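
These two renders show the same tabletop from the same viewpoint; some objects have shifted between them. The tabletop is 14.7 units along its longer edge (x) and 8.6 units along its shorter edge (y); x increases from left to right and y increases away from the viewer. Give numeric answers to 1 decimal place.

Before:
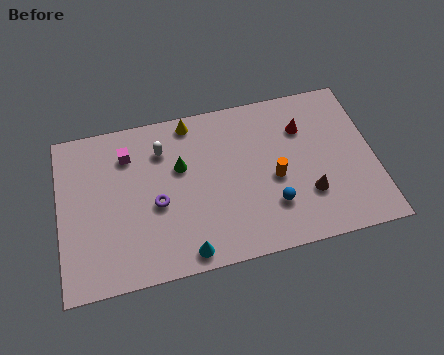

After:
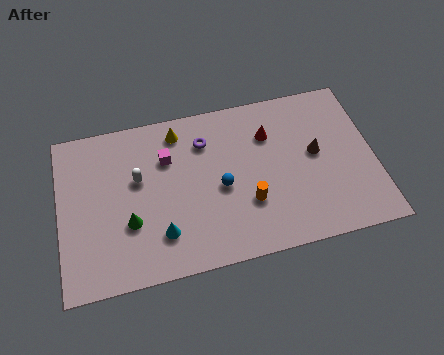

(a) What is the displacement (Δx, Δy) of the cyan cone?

(-1.1, 1.2)

From the two frames, the cyan cone sits at roughly (5.7, 0.9) before and (4.6, 2.1) after.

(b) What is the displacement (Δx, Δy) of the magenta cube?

(1.8, -0.6)

From the two frames, the magenta cube sits at roughly (3.3, 6.6) before and (5.1, 6.0) after.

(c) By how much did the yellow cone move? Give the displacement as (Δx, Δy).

(-0.6, -0.4)

From the two frames, the yellow cone sits at roughly (6.3, 7.7) before and (5.7, 7.3) after.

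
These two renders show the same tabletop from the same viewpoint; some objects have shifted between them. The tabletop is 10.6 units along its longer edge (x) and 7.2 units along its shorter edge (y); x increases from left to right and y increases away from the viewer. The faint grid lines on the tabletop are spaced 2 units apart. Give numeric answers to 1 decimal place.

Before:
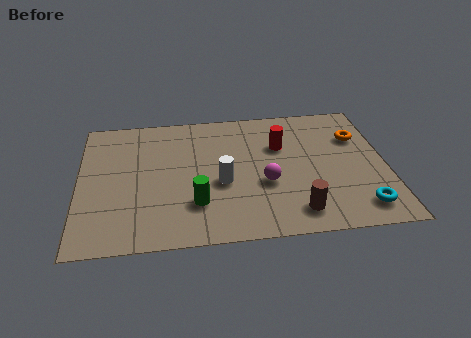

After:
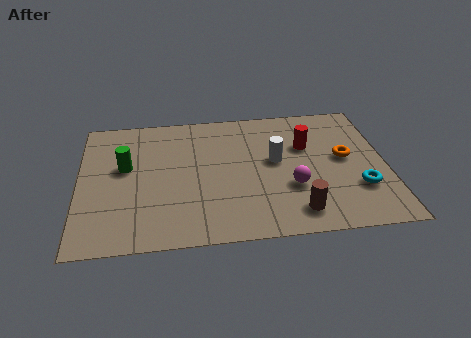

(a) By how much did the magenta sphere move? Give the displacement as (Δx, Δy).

(0.9, -0.3)

The magenta sphere started near (6.4, 2.8) and ended near (7.3, 2.5).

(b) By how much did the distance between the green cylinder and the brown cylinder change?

+3.0

Before: roughly 3.5 units apart; after: 6.5. That's 3.0 units further apart.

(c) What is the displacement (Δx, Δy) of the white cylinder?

(1.9, 1.0)

The white cylinder started near (4.9, 3.0) and ended near (6.8, 4.0).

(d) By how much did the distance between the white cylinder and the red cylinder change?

-1.5

Before: roughly 2.8 units apart; after: 1.3. That's 1.5 units closer together.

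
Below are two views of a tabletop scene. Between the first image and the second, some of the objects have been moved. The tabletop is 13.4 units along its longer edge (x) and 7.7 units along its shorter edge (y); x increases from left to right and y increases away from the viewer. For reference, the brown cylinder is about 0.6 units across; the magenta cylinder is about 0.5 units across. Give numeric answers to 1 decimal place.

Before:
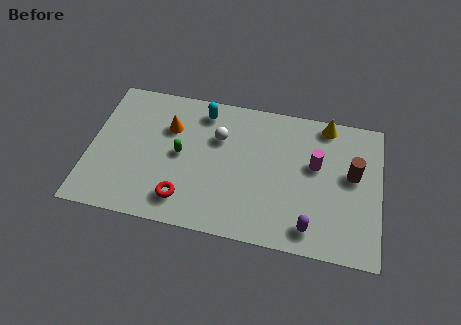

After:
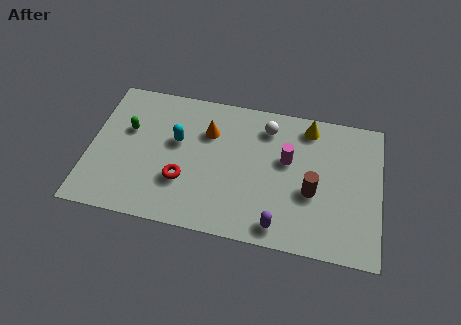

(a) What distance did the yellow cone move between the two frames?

0.9

The yellow cone was near (10.8, 6.9) before and (10.0, 6.6) after, so it travelled √(0.8² + 0.3²) ≈ 0.9 units.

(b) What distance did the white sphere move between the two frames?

2.4

The white sphere moved from about (5.9, 5.2) to (8.1, 6.2), a distance of √(2.2² + 1.0²) ≈ 2.4.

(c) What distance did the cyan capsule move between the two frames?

2.2

The cyan capsule was near (5.1, 6.5) before and (4.0, 4.6) after, so it travelled √(1.1² + 1.9²) ≈ 2.2 units.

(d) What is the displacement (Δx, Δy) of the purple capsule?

(-1.4, -0.2)

The purple capsule was at about (10.3, 1.2) and moved to about (8.9, 1.0).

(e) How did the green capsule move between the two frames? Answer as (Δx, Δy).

(-2.5, 0.9)

From the two frames, the green capsule sits at roughly (4.2, 3.9) before and (1.7, 4.8) after.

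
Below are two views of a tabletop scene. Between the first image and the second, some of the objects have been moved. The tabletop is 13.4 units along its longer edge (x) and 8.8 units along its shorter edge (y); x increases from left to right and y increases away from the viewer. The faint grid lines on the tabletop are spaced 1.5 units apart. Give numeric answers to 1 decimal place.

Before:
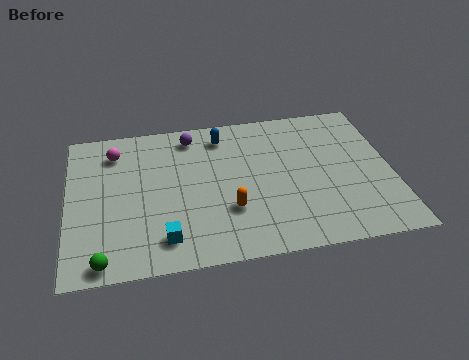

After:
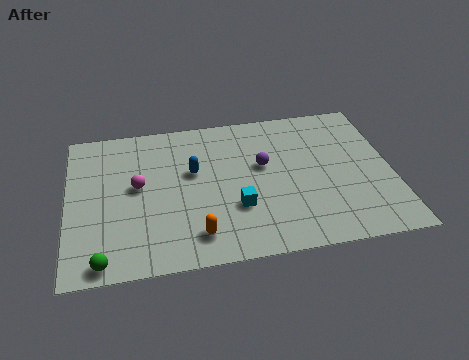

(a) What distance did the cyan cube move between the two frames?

3.3

From (3.9, 1.6) to (6.9, 2.9), the cyan cube covered √(3.0² + 1.3²) ≈ 3.3 units.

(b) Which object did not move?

the green sphere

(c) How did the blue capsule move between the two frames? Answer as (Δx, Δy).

(-1.3, -2.0)

The blue capsule started near (6.5, 7.3) and ended near (5.2, 5.3).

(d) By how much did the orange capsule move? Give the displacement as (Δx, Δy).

(-1.4, -1.2)

From the two frames, the orange capsule sits at roughly (6.6, 2.8) before and (5.2, 1.6) after.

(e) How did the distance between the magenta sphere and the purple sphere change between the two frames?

+2.0

The distance was about 3.2 in the first image and 5.2 in the second, so they moved 2.0 units further apart.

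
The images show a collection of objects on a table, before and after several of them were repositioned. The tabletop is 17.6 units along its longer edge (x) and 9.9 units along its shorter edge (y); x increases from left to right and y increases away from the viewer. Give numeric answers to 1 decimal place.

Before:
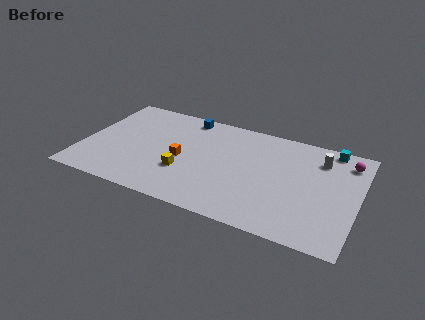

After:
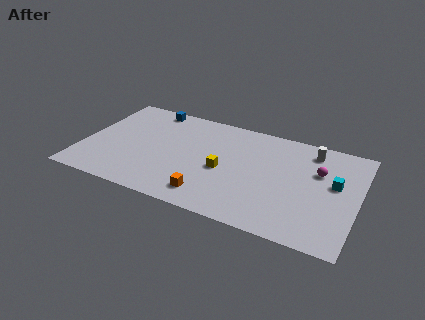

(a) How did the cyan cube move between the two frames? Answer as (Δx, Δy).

(0.5, -3.3)

The cyan cube started near (15.6, 9.0) and ended near (16.1, 5.7).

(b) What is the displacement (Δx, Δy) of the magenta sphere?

(-1.7, -1.6)

The magenta sphere was at about (16.7, 8.1) and moved to about (15.0, 6.5).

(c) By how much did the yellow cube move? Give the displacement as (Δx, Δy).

(2.4, 1.1)

From the two frames, the yellow cube sits at roughly (6.7, 3.3) before and (9.1, 4.4) after.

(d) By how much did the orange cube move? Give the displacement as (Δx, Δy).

(2.1, -2.8)

The orange cube was at about (6.4, 4.5) and moved to about (8.5, 1.7).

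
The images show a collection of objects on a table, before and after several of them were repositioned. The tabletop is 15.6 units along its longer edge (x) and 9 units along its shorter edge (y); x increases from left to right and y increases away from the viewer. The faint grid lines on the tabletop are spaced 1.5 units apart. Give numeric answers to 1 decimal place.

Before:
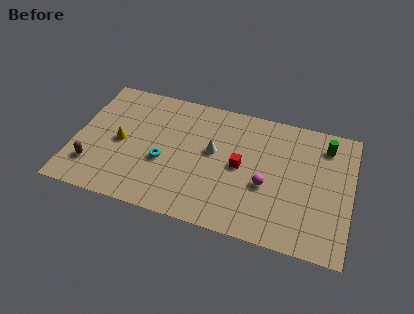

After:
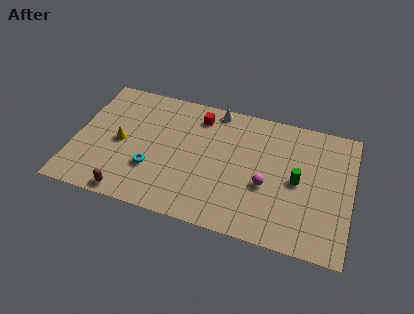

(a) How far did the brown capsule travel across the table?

2.6

From (1.2, 2.2) to (3.4, 0.8), the brown capsule covered √(2.2² + 1.4²) ≈ 2.6 units.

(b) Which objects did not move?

the magenta sphere and the yellow cone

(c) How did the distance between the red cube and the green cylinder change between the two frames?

+1.1

The distance was about 5.4 in the first image and 6.5 in the second, so they moved 1.1 units further apart.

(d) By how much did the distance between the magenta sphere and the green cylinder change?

-2.9

The distance was about 4.8 in the first image and 1.9 in the second, so they moved 2.9 units closer together.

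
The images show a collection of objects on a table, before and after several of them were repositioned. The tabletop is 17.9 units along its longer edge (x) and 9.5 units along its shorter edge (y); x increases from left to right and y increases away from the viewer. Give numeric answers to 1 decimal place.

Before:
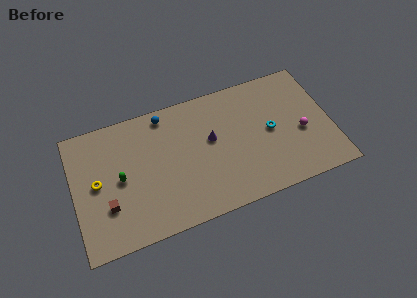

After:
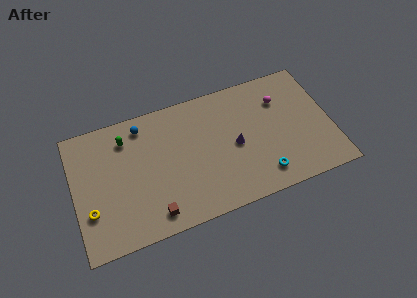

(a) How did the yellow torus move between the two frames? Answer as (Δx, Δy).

(-0.6, -1.9)

The yellow torus started near (1.6, 4.9) and ended near (1.0, 3.0).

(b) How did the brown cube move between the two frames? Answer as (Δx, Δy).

(3.0, -1.6)

The brown cube was at about (2.2, 3.0) and moved to about (5.2, 1.4).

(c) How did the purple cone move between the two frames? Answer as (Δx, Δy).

(1.6, -1.0)

The purple cone started near (9.6, 5.5) and ended near (11.2, 4.5).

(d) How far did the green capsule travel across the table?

2.9

The green capsule was near (3.2, 4.7) before and (3.8, 7.5) after, so it travelled √(0.6² + 2.8²) ≈ 2.9 units.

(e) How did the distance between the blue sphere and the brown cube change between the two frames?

-0.3

The distance was about 7.0 in the first image and 6.7 in the second, so they moved 0.3 units closer together.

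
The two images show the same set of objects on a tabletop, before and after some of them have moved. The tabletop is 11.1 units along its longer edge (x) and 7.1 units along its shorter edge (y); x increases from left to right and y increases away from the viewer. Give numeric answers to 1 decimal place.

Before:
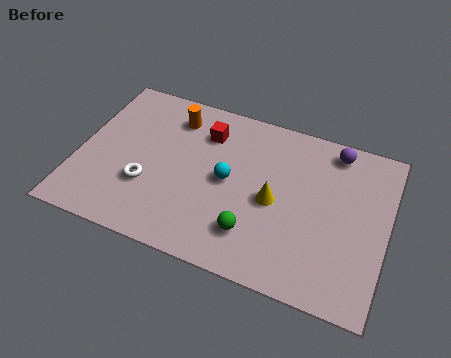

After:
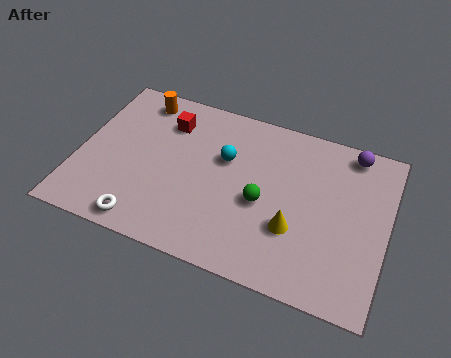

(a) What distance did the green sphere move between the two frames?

1.4

The green sphere moved from about (6.5, 1.7) to (6.7, 3.1), a distance of √(0.2² + 1.4²) ≈ 1.4.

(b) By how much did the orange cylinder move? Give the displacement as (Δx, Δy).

(-1.3, 0.4)

From the two frames, the orange cylinder sits at roughly (3.2, 5.7) before and (1.9, 6.1) after.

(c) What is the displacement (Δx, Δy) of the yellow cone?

(0.8, -0.9)

The yellow cone was at about (7.1, 3.3) and moved to about (7.9, 2.4).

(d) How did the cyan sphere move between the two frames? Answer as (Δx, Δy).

(-0.2, 0.9)

From the two frames, the cyan sphere sits at roughly (5.4, 3.6) before and (5.2, 4.5) after.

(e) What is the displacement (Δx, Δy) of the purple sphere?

(0.6, 0.1)

The purple sphere was at about (9.0, 6.2) and moved to about (9.6, 6.3).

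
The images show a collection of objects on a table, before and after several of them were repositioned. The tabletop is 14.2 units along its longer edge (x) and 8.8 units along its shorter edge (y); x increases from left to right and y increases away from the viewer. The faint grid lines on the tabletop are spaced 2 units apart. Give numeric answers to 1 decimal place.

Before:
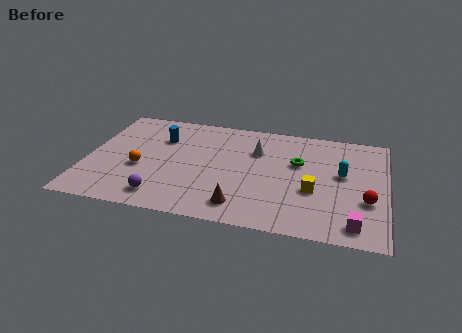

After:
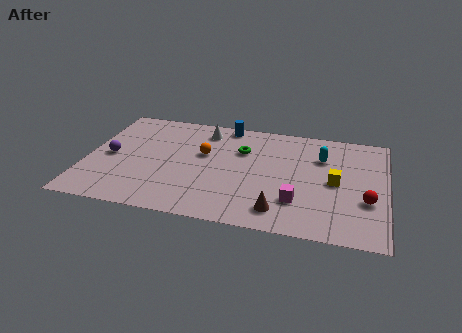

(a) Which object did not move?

the red sphere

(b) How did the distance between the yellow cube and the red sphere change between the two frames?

-0.6

Before: roughly 2.5 units apart; after: 1.9. That's 0.6 units closer together.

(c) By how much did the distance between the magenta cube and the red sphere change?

+1.3

Before: roughly 2.0 units apart; after: 3.3. That's 1.3 units further apart.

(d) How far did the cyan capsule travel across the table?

1.6

The cyan capsule moved from about (12.1, 5.0) to (11.1, 6.2), a distance of √(1.0² + 1.2²) ≈ 1.6.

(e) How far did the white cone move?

2.9

The white cone was near (8.0, 6.1) before and (5.4, 7.3) after, so it travelled √(2.6² + 1.2²) ≈ 2.9 units.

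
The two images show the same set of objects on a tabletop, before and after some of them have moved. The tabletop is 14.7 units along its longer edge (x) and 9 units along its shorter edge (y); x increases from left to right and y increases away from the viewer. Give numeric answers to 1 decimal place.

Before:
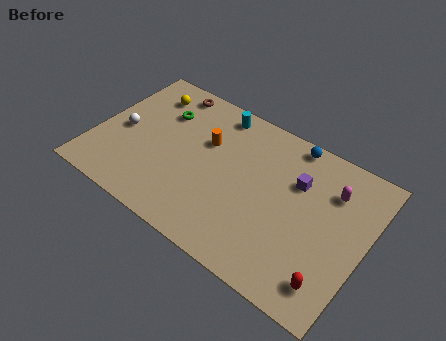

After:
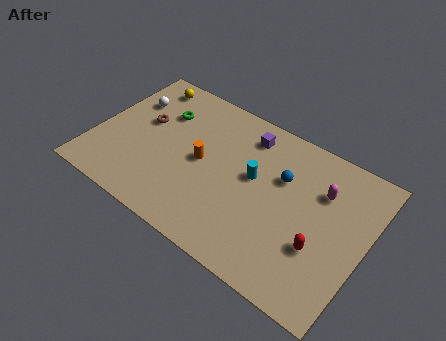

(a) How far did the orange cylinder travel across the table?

1.3

The orange cylinder was near (5.8, 5.8) before and (5.8, 4.5) after, so it travelled √(0.0² + 1.3²) ≈ 1.3 units.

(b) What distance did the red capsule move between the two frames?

1.7

The red capsule moved from about (13.4, 1.6) to (12.5, 3.1), a distance of √(0.9² + 1.5²) ≈ 1.7.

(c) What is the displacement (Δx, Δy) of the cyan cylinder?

(2.6, -2.8)

From the two frames, the cyan cylinder sits at roughly (6.0, 7.9) before and (8.6, 5.1) after.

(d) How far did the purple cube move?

3.3

The purple cube moved from about (10.8, 6.1) to (7.8, 7.4), a distance of √(3.0² + 1.3²) ≈ 3.3.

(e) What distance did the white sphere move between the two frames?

2.1

The white sphere moved from about (1.4, 4.2) to (1.4, 6.3), a distance of √(0.0² + 2.1²) ≈ 2.1.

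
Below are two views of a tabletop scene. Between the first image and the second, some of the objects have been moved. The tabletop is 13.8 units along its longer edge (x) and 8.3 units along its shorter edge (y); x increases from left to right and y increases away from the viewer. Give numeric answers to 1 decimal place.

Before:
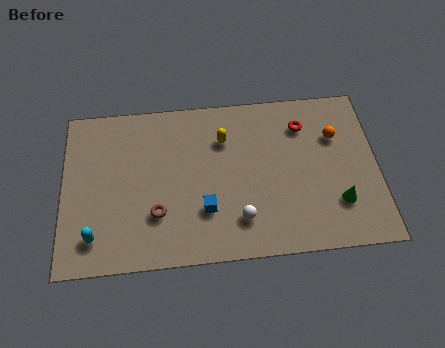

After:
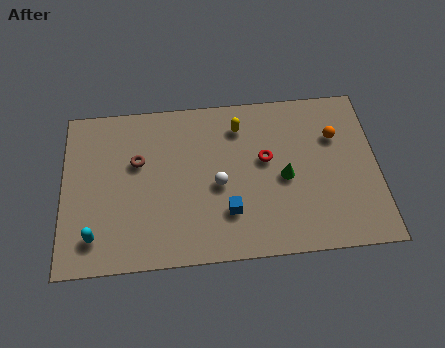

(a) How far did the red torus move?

2.3

The red torus was near (10.6, 6.4) before and (8.9, 4.8) after, so it travelled √(1.7² + 1.6²) ≈ 2.3 units.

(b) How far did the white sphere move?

2.0

The white sphere was near (7.7, 1.9) before and (6.8, 3.7) after, so it travelled √(0.9² + 1.8²) ≈ 2.0 units.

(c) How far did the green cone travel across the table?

2.7

From (12.0, 2.3) to (9.7, 3.8), the green cone covered √(2.3² + 1.5²) ≈ 2.7 units.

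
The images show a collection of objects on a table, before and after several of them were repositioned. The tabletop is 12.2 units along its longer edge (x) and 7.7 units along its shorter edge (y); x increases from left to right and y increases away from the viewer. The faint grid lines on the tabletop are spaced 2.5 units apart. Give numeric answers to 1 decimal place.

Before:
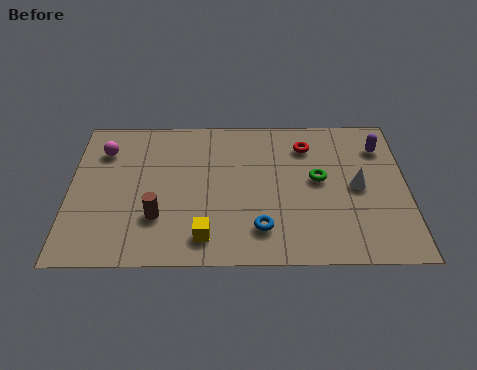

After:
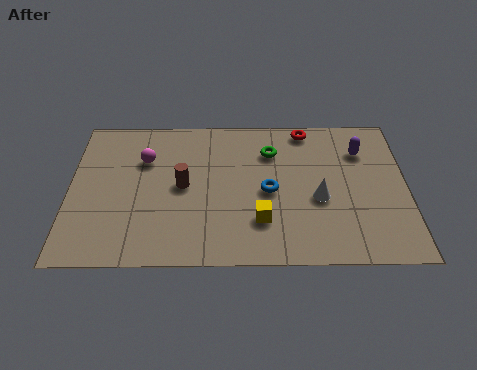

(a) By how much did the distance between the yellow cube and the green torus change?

-1.4

The distance was about 5.0 in the first image and 3.6 in the second, so they moved 1.4 units closer together.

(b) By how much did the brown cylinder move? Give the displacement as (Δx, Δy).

(0.9, 1.6)

From the two frames, the brown cylinder sits at roughly (3.2, 2.3) before and (4.1, 3.9) after.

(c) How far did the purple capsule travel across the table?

0.7

From (11.3, 5.9) to (10.6, 5.7), the purple capsule covered √(0.7² + 0.2²) ≈ 0.7 units.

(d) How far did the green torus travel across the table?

2.3

The green torus moved from about (9.0, 4.2) to (7.3, 5.7), a distance of √(1.7² + 1.5²) ≈ 2.3.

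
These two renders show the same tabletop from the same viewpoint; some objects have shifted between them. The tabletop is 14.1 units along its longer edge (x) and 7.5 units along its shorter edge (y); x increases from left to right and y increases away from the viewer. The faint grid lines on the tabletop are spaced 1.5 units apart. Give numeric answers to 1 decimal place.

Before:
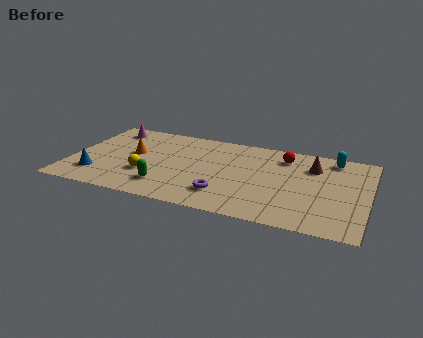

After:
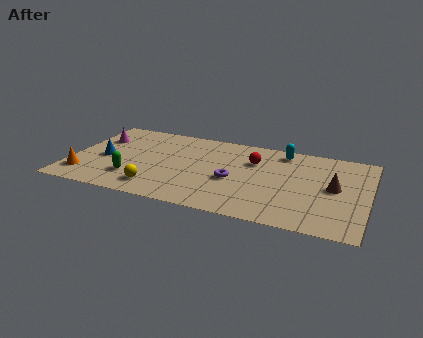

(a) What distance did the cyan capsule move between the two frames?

2.4

The cyan capsule moved from about (12.3, 6.5) to (9.9, 6.5), a distance of √(2.4² + 0.0²) ≈ 2.4.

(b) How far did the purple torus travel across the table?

1.4

The purple torus moved from about (7.5, 1.8) to (7.8, 3.2), a distance of √(0.3² + 1.4²) ≈ 1.4.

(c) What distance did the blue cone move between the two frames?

1.6

The blue cone moved from about (1.4, 1.8) to (1.6, 3.4), a distance of √(0.2² + 1.6²) ≈ 1.6.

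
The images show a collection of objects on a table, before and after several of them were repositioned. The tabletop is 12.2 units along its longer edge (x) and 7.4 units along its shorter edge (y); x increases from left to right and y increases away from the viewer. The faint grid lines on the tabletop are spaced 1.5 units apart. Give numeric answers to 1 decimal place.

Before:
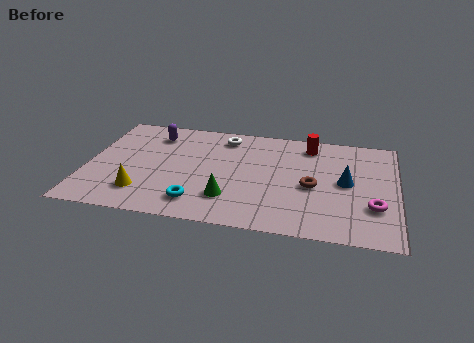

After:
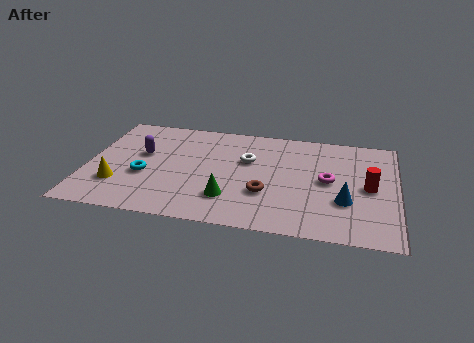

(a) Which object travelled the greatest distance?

the red cylinder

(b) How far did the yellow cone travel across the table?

1.1

The yellow cone was near (2.3, 1.7) before and (1.3, 2.1) after, so it travelled √(1.0² + 0.4²) ≈ 1.1 units.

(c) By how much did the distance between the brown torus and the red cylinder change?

+1.2

Before: roughly 2.9 units apart; after: 4.1. That's 1.2 units further apart.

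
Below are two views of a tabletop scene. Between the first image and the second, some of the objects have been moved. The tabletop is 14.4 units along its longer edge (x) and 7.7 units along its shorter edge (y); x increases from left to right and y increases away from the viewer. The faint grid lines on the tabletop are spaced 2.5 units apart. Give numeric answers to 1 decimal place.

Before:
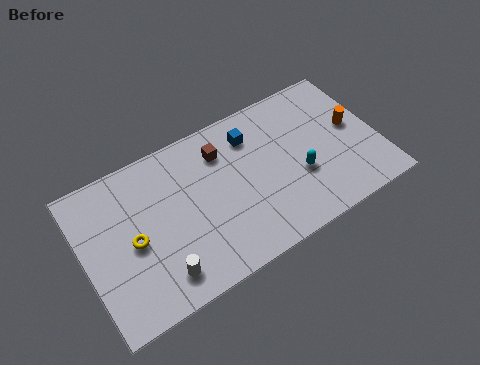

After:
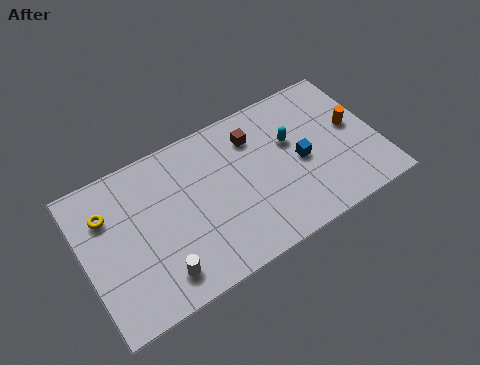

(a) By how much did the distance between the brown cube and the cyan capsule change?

-2.5

They were about 4.5 units apart before and 2.0 after — 2.5 units closer together.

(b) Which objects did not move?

the white cylinder and the orange cylinder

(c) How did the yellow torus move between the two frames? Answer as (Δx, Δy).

(-1.0, 1.9)

The yellow torus was at about (2.3, 3.6) and moved to about (1.3, 5.5).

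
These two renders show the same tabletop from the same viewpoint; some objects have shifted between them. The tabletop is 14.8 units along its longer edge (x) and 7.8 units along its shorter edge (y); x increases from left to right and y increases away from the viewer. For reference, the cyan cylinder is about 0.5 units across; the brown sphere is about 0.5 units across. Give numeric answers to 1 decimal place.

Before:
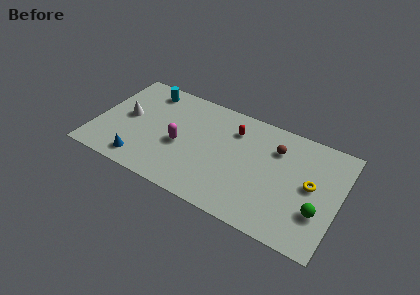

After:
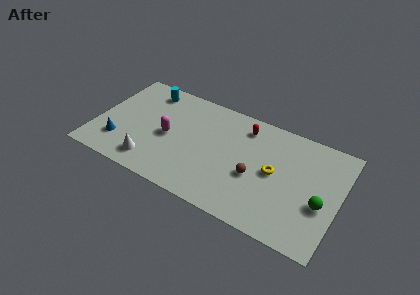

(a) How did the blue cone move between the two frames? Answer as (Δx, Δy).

(-1.5, 0.8)

The blue cone started near (3.1, 1.2) and ended near (1.6, 2.0).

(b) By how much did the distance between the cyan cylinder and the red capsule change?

+0.6

They were about 5.5 units apart before and 6.1 after — 0.6 units further apart.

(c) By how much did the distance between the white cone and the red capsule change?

+0.5

Before: roughly 6.6 units apart; after: 7.1. That's 0.5 units further apart.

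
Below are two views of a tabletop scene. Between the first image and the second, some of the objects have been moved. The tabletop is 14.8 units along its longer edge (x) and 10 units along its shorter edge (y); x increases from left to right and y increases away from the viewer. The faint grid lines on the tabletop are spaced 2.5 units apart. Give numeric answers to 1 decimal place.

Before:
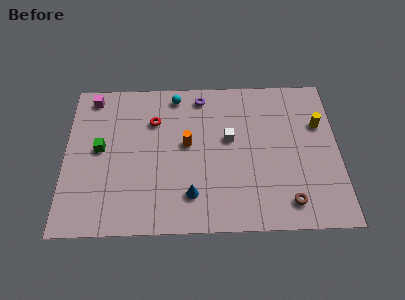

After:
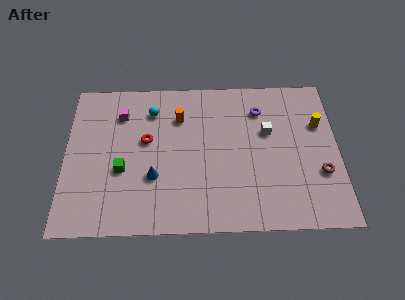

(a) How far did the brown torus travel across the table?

2.5

From (12.0, 1.6) to (13.8, 3.4), the brown torus covered √(1.8² + 1.8²) ≈ 2.5 units.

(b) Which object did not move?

the yellow cylinder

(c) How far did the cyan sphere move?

1.6

The cyan sphere was near (6.0, 8.8) before and (4.7, 7.8) after, so it travelled √(1.3² + 1.0²) ≈ 1.6 units.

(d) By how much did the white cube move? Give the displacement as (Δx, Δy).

(2.1, 0.4)

From the two frames, the white cube sits at roughly (8.9, 5.8) before and (11.0, 6.2) after.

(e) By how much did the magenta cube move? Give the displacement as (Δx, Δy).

(1.6, -1.2)

From the two frames, the magenta cube sits at roughly (1.4, 8.8) before and (3.0, 7.6) after.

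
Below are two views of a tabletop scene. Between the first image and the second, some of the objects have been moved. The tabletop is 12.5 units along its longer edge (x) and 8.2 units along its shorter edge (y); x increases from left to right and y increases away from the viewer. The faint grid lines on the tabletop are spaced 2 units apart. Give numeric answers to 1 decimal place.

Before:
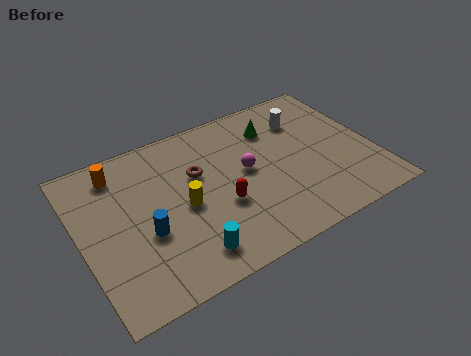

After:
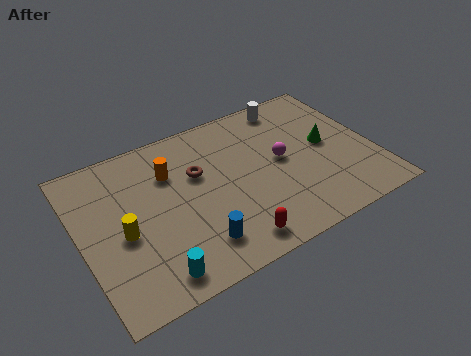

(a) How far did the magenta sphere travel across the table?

1.5

The magenta sphere was near (7.1, 4.4) before and (8.6, 4.3) after, so it travelled √(1.5² + 0.1²) ≈ 1.5 units.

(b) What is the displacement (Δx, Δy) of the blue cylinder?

(1.9, -1.5)

The blue cylinder started near (2.6, 3.2) and ended near (4.5, 1.7).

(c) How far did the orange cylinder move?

2.3

The orange cylinder was near (1.9, 6.8) before and (4.0, 5.8) after, so it travelled √(2.1² + 1.0²) ≈ 2.3 units.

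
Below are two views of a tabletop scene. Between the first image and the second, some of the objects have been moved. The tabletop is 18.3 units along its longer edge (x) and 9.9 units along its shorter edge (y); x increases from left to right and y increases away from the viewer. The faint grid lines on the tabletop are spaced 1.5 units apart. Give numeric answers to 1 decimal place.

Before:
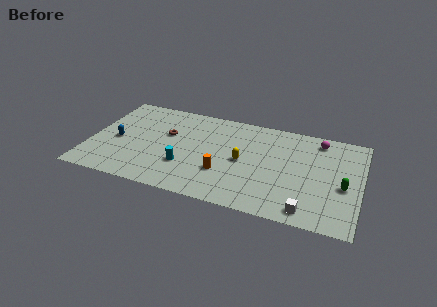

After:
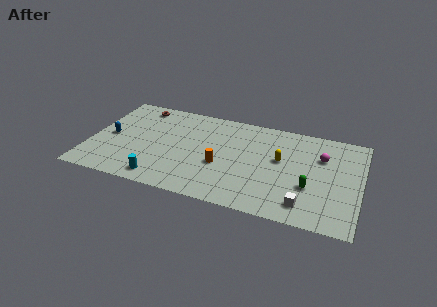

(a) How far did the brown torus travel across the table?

3.3

From (5.1, 6.1) to (2.9, 8.6), the brown torus covered √(2.2² + 2.5²) ≈ 3.3 units.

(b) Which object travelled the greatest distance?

the brown torus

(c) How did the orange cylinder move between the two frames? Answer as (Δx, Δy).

(-0.2, 0.7)

From the two frames, the orange cylinder sits at roughly (9.2, 3.2) before and (9.0, 3.9) after.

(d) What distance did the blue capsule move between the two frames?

0.6

The blue capsule moved from about (1.8, 4.5) to (1.3, 4.8), a distance of √(0.5² + 0.3²) ≈ 0.6.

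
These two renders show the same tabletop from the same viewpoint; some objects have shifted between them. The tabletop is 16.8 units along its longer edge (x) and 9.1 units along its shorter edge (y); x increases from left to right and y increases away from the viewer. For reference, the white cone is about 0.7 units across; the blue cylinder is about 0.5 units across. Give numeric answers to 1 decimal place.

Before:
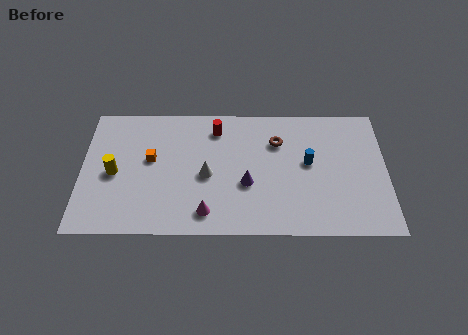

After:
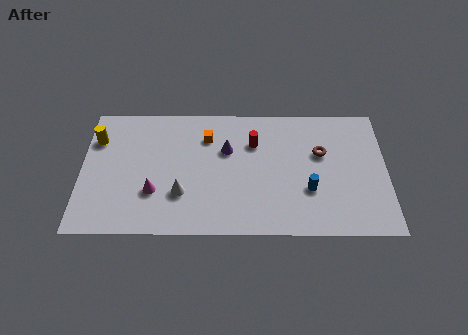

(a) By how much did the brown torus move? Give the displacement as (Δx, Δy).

(2.4, -0.8)

The brown torus was at about (10.8, 6.5) and moved to about (13.2, 5.7).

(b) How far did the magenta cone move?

3.2

From (6.9, 1.5) to (4.0, 2.9), the magenta cone covered √(2.9² + 1.4²) ≈ 3.2 units.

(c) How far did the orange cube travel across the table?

3.5

The orange cube was near (3.8, 5.2) before and (6.9, 6.8) after, so it travelled √(3.1² + 1.6²) ≈ 3.5 units.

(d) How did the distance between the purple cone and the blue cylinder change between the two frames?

+1.6

They were about 3.7 units apart before and 5.3 after — 1.6 units further apart.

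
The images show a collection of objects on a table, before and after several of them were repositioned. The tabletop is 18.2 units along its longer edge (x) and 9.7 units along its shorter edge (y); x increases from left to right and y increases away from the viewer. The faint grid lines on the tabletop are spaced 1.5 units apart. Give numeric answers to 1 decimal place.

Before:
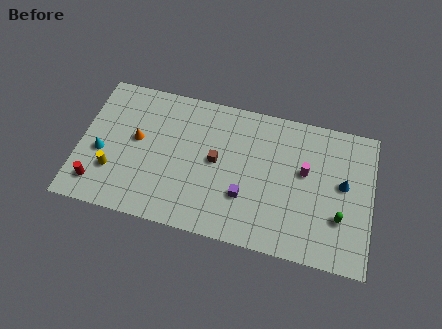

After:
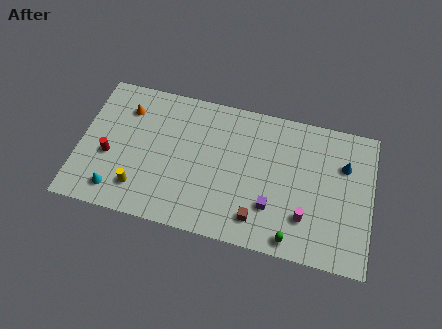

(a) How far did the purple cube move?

1.7

The purple cube moved from about (10.4, 3.1) to (12.1, 2.8), a distance of √(1.7² + 0.3²) ≈ 1.7.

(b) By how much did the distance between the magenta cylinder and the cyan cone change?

-1.0

The distance was about 12.7 in the first image and 11.7 in the second, so they moved 1.0 units closer together.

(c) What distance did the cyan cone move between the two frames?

2.6

The cyan cone was near (1.4, 4.0) before and (2.5, 1.6) after, so it travelled √(1.1² + 2.4²) ≈ 2.6 units.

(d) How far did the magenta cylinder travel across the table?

3.1

From (14.0, 5.7) to (14.2, 2.6), the magenta cylinder covered √(0.2² + 3.1²) ≈ 3.1 units.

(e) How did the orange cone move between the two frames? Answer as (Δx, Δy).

(-0.8, 2.0)

The orange cone started near (3.5, 5.4) and ended near (2.7, 7.4).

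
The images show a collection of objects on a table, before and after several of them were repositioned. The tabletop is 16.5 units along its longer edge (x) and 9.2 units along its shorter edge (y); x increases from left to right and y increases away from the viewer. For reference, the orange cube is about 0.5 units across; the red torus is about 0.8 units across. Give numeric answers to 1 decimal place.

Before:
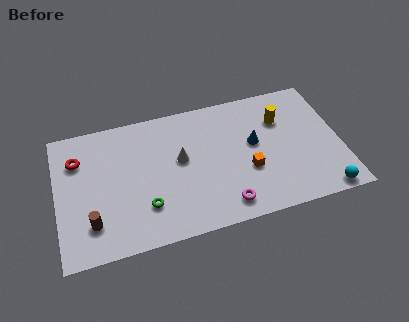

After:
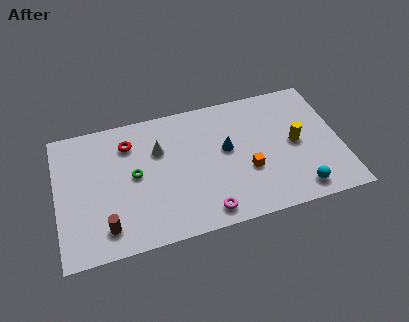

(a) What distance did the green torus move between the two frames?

2.4

The green torus moved from about (5.0, 2.5) to (4.5, 4.8), a distance of √(0.5² + 2.3²) ≈ 2.4.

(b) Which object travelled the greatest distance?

the red torus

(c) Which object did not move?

the orange cube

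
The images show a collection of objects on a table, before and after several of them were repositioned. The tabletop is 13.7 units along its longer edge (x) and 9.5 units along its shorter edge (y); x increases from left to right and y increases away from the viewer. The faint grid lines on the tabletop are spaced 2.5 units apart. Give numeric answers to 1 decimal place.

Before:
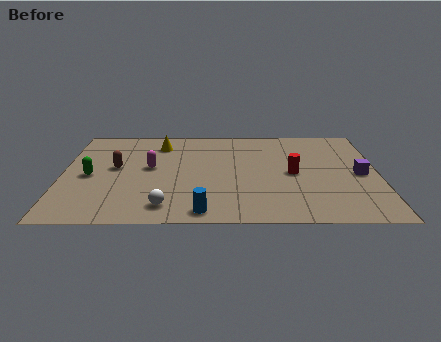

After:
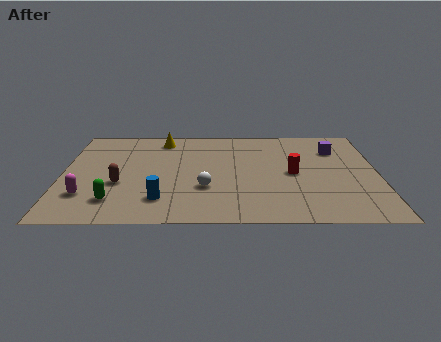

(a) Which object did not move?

the red cylinder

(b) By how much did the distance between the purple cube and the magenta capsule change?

+2.6

They were about 9.1 units apart before and 11.7 after — 2.6 units further apart.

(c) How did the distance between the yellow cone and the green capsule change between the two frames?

+2.0

The distance was about 4.4 in the first image and 6.4 in the second, so they moved 2.0 units further apart.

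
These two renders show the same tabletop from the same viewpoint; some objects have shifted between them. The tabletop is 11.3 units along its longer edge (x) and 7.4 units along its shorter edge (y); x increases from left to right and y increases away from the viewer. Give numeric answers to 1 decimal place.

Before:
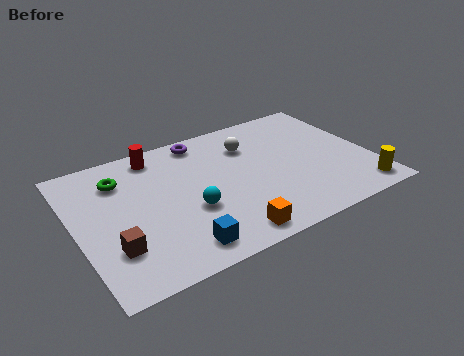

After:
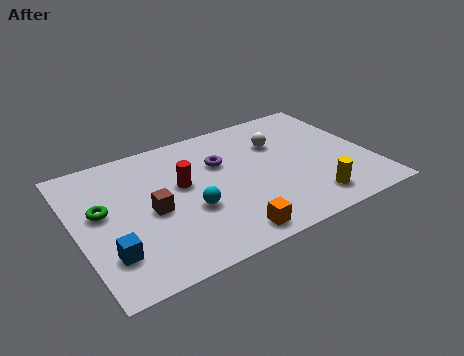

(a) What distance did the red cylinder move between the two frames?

2.2

From (3.4, 6.4) to (4.1, 4.3), the red cylinder covered √(0.7² + 2.1²) ≈ 2.2 units.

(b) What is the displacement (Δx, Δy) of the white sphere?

(1.1, -0.3)

The white sphere started near (6.9, 5.4) and ended near (8.0, 5.1).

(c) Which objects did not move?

the cyan sphere and the orange cube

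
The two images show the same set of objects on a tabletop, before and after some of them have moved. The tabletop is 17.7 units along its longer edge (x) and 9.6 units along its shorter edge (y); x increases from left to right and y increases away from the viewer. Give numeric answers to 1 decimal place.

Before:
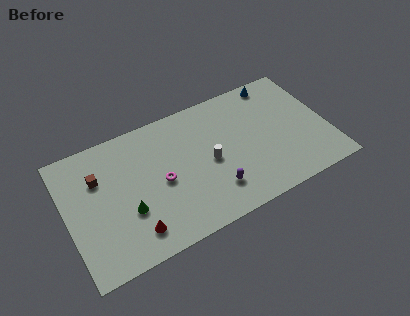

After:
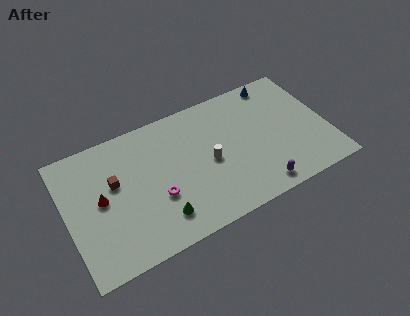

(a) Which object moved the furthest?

the red cone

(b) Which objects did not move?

the blue cone and the white cylinder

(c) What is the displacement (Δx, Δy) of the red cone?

(-1.8, 3.2)

From the two frames, the red cone sits at roughly (4.1, 1.8) before and (2.3, 5.0) after.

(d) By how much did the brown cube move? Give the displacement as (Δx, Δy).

(1.0, -0.8)

The brown cube started near (2.3, 6.6) and ended near (3.3, 5.8).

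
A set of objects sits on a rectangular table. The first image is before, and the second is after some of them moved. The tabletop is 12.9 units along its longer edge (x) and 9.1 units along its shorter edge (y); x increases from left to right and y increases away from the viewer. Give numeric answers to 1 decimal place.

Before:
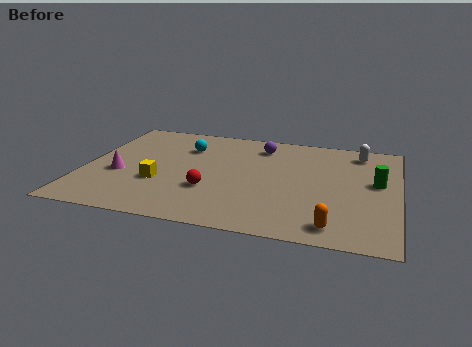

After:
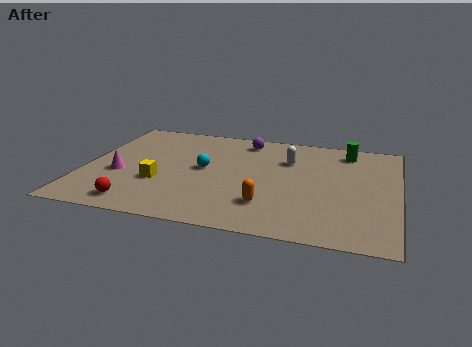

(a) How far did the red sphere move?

3.3

The red sphere moved from about (5.3, 3.0) to (2.5, 1.2), a distance of √(2.8² + 1.8²) ≈ 3.3.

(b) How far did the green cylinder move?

2.9

The green cylinder moved from about (12.0, 5.1) to (10.7, 7.7), a distance of √(1.3² + 2.6²) ≈ 2.9.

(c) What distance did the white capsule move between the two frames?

3.2

The white capsule moved from about (11.2, 7.7) to (8.3, 6.4), a distance of √(2.9² + 1.3²) ≈ 3.2.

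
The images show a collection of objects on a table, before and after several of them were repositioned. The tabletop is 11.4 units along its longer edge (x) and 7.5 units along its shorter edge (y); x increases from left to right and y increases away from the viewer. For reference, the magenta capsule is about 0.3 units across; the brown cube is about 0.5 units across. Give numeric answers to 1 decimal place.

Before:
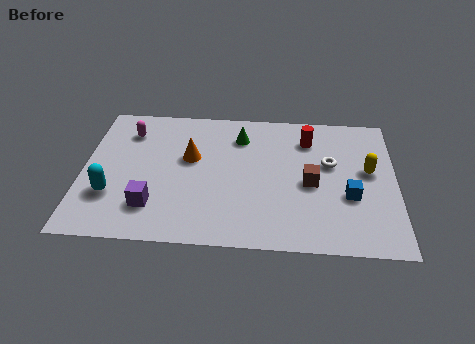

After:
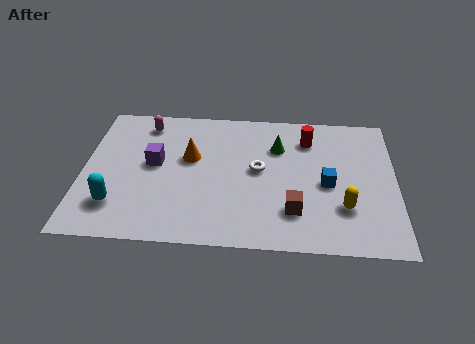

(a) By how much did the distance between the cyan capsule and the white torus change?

-2.6

The distance was about 8.2 in the first image and 5.6 in the second, so they moved 2.6 units closer together.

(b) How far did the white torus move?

2.6

The white torus was near (9.0, 4.5) before and (6.4, 4.0) after, so it travelled √(2.6² + 0.5²) ≈ 2.6 units.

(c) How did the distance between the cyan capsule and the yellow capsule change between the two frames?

-1.3

The distance was about 9.5 in the first image and 8.2 in the second, so they moved 1.3 units closer together.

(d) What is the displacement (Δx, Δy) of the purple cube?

(0.0, 2.3)

The purple cube started near (2.6, 1.8) and ended near (2.6, 4.1).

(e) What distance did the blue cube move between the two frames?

1.0

From (9.7, 2.8) to (8.9, 3.4), the blue cube covered √(0.8² + 0.6²) ≈ 1.0 units.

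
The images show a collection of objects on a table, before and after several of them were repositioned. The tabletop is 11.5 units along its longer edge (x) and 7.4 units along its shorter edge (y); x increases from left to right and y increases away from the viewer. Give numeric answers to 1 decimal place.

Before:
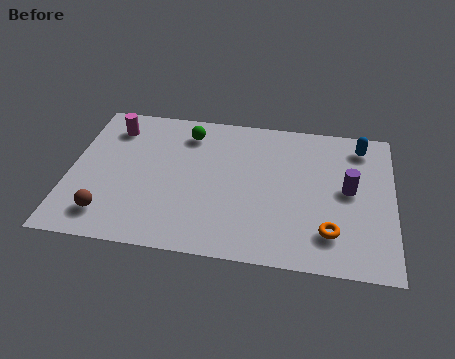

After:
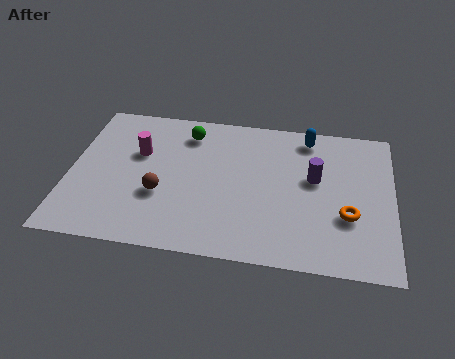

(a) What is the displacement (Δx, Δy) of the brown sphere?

(1.8, 1.3)

The brown sphere started near (1.5, 1.4) and ended near (3.3, 2.7).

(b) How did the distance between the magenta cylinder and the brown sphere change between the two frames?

-2.3

They were about 4.5 units apart before and 2.2 after — 2.3 units closer together.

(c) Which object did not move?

the green sphere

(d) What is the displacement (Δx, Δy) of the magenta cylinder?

(1.0, -1.2)

The magenta cylinder started near (1.4, 5.9) and ended near (2.4, 4.7).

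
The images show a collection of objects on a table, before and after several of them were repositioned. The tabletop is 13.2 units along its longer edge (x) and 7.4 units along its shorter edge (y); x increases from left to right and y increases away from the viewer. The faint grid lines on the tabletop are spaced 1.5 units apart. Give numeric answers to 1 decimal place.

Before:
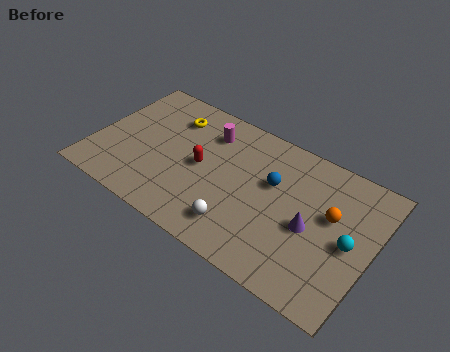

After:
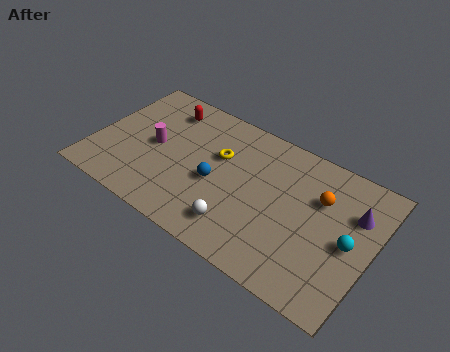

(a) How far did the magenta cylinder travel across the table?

3.0

From (5.1, 5.7) to (2.8, 3.7), the magenta cylinder covered √(2.3² + 2.0²) ≈ 3.0 units.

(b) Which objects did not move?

the white sphere and the cyan sphere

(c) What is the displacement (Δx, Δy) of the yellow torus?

(2.5, -1.0)

From the two frames, the yellow torus sits at roughly (3.3, 5.7) before and (5.8, 4.7) after.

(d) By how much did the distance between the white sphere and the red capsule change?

+3.2

Before: roughly 3.1 units apart; after: 6.3. That's 3.2 units further apart.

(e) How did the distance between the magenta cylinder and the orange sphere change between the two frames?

+1.7

Before: roughly 6.2 units apart; after: 7.9. That's 1.7 units further apart.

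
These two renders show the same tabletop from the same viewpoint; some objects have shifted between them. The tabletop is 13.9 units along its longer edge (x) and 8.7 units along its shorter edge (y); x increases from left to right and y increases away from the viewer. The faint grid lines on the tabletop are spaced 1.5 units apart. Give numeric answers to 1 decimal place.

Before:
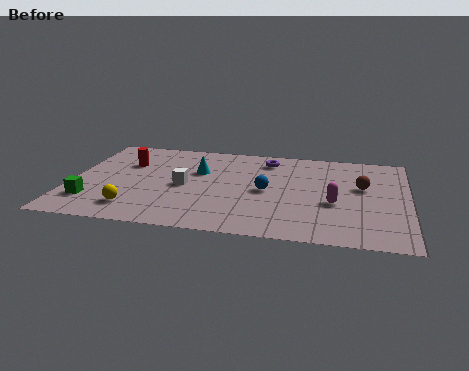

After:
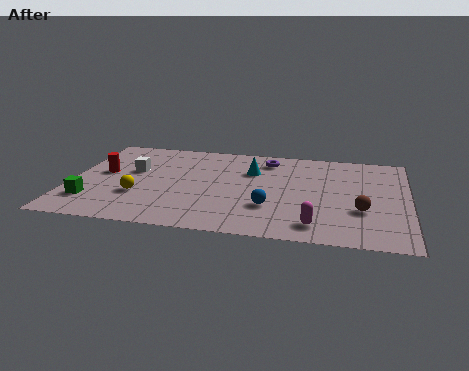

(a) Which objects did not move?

the green cube and the purple torus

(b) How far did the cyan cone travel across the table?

2.2

From (5.2, 5.6) to (7.4, 6.0), the cyan cone covered √(2.2² + 0.4²) ≈ 2.2 units.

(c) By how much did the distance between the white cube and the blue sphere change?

+2.9

The distance was about 3.4 in the first image and 6.3 in the second, so they moved 2.9 units further apart.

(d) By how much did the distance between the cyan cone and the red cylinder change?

+3.2

The distance was about 3.0 in the first image and 6.2 in the second, so they moved 3.2 units further apart.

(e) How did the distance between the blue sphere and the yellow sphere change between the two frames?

-0.5

The distance was about 5.9 in the first image and 5.4 in the second, so they moved 0.5 units closer together.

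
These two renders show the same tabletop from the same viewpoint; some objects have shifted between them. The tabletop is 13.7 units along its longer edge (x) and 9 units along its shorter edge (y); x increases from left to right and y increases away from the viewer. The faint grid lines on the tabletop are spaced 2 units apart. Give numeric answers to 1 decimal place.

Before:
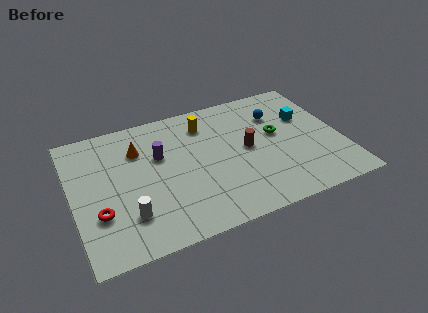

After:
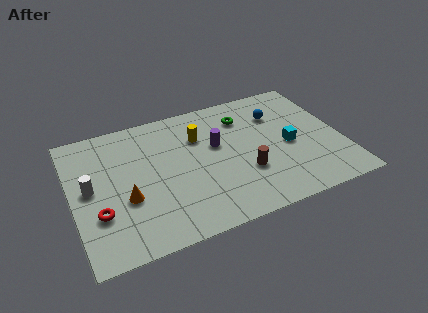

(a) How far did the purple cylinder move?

2.9

From (4.5, 5.7) to (7.4, 5.4), the purple cylinder covered √(2.9² + 0.3²) ≈ 2.9 units.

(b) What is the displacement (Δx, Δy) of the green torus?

(-1.5, 1.8)

The green torus was at about (10.5, 5.1) and moved to about (9.0, 6.9).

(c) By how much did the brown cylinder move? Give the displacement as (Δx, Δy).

(-0.3, -1.6)

The brown cylinder was at about (8.9, 4.6) and moved to about (8.6, 3.0).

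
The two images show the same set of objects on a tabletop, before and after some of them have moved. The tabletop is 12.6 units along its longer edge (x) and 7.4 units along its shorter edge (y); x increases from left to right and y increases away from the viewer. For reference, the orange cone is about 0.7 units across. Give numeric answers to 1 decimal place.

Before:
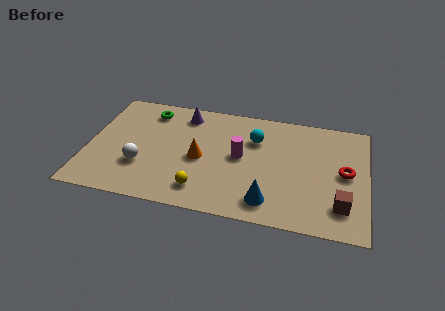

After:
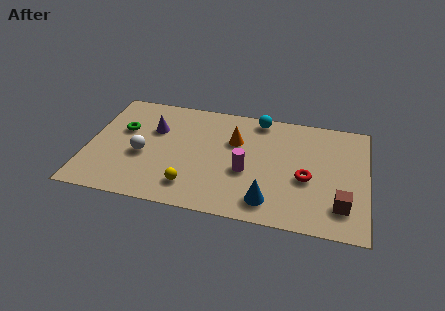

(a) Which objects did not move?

the brown cube and the blue cone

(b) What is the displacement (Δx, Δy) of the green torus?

(-1.1, -1.5)

From the two frames, the green torus sits at roughly (2.6, 6.1) before and (1.5, 4.6) after.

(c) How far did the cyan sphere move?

1.4

The cyan sphere was near (7.5, 5.2) before and (7.6, 6.6) after, so it travelled √(0.1² + 1.4²) ≈ 1.4 units.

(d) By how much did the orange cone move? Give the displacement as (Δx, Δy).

(1.5, 1.5)

From the two frames, the orange cone sits at roughly (5.1, 3.4) before and (6.6, 4.9) after.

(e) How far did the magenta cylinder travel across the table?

0.9

The magenta cylinder was near (6.9, 3.9) before and (7.2, 3.0) after, so it travelled √(0.3² + 0.9²) ≈ 0.9 units.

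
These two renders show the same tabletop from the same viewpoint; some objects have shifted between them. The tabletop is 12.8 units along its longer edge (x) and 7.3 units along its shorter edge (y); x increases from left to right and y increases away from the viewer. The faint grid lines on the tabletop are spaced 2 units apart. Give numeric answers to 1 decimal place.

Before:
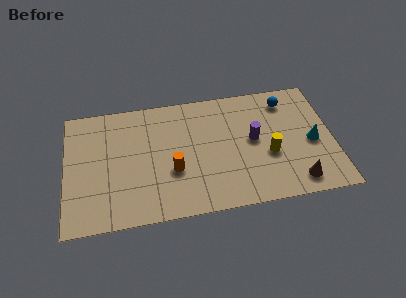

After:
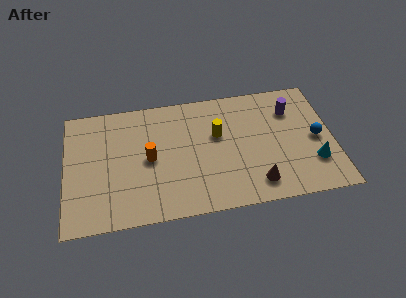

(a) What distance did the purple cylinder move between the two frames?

2.4

The purple cylinder was near (9.0, 3.9) before and (10.9, 5.4) after, so it travelled √(1.9² + 1.5²) ≈ 2.4 units.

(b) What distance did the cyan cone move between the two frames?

1.2

From (11.8, 3.3) to (11.8, 2.1), the cyan cone covered √(0.0² + 1.2²) ≈ 1.2 units.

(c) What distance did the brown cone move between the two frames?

1.9

The brown cone was near (10.9, 1.1) before and (9.0, 1.3) after, so it travelled √(1.9² + 0.2²) ≈ 1.9 units.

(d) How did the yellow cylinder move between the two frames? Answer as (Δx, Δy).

(-2.4, 1.6)

The yellow cylinder started near (9.7, 2.9) and ended near (7.3, 4.5).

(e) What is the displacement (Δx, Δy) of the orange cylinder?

(-1.1, 0.9)

The orange cylinder was at about (5.1, 2.7) and moved to about (4.0, 3.6).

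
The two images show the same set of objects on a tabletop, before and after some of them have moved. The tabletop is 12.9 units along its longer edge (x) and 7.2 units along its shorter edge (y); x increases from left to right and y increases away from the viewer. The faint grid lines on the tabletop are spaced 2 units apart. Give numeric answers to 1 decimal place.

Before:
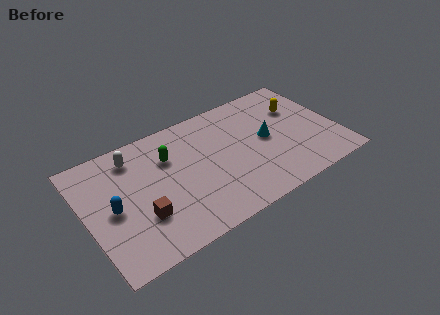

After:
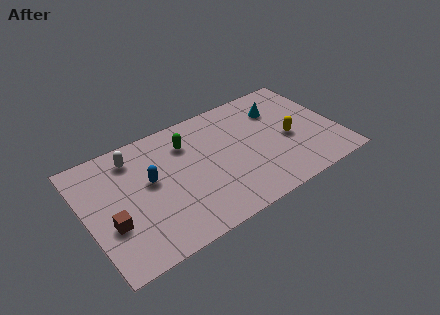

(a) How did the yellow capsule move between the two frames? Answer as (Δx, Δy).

(-0.8, -1.7)

The yellow capsule was at about (11.2, 4.9) and moved to about (10.4, 3.2).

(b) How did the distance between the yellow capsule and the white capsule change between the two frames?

-0.4

Before: roughly 8.6 units apart; after: 8.2. That's 0.4 units closer together.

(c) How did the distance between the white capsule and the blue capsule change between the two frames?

-1.0

The distance was about 2.9 in the first image and 1.9 in the second, so they moved 1.0 units closer together.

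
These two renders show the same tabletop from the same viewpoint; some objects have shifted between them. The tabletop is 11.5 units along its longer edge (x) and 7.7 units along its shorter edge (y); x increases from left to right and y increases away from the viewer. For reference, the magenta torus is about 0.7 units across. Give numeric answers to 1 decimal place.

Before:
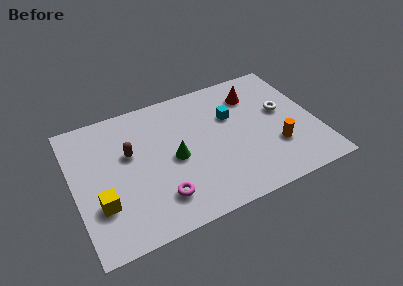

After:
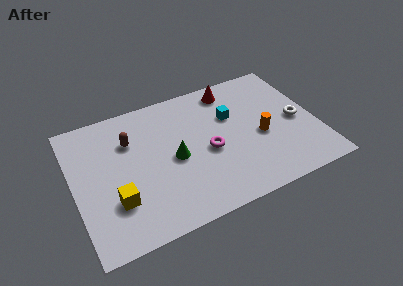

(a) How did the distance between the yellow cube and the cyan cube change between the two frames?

-0.6

Before: roughly 7.0 units apart; after: 6.4. That's 0.6 units closer together.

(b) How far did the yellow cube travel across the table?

0.7

From (1.1, 2.4) to (1.8, 2.3), the yellow cube covered √(0.7² + 0.1²) ≈ 0.7 units.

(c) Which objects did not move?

the green cone and the cyan cube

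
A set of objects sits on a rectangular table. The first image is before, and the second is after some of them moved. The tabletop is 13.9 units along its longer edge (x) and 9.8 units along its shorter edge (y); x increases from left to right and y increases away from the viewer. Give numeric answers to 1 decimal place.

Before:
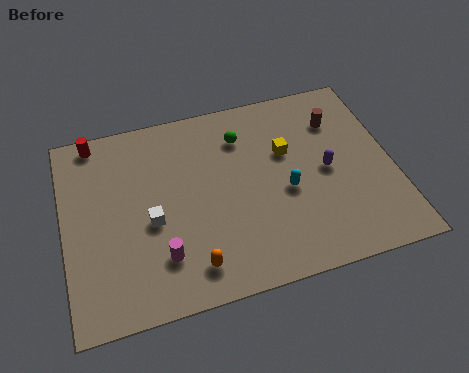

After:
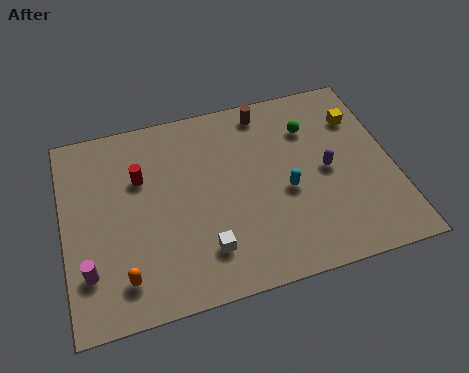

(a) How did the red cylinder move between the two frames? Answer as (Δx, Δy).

(1.8, -2.4)

The red cylinder started near (1.5, 8.9) and ended near (3.3, 6.5).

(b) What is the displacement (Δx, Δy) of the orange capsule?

(-2.8, 0.2)

From the two frames, the orange capsule sits at roughly (5.1, 1.6) before and (2.3, 1.8) after.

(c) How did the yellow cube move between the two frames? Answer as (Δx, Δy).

(3.2, 1.0)

The yellow cube was at about (9.5, 6.2) and moved to about (12.7, 7.2).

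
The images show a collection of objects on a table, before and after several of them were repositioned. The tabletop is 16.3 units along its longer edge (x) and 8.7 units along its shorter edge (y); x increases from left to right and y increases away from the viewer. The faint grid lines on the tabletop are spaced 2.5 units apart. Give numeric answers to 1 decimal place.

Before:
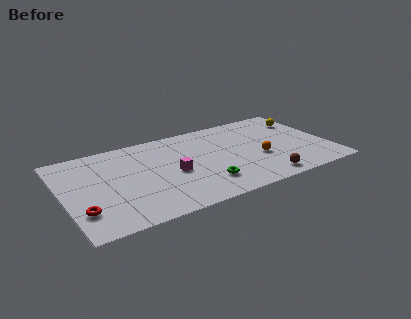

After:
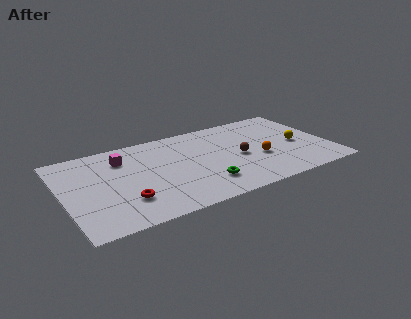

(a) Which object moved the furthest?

the magenta cube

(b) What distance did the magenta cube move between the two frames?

3.9

The magenta cube was near (6.6, 3.9) before and (3.8, 6.6) after, so it travelled √(2.8² + 2.7²) ≈ 3.9 units.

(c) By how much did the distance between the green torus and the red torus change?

-2.6

Before: roughly 7.4 units apart; after: 4.8. That's 2.6 units closer together.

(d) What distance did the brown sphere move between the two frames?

3.1

The brown sphere moved from about (11.8, 1.1) to (10.7, 4.0), a distance of √(1.1² + 2.9²) ≈ 3.1.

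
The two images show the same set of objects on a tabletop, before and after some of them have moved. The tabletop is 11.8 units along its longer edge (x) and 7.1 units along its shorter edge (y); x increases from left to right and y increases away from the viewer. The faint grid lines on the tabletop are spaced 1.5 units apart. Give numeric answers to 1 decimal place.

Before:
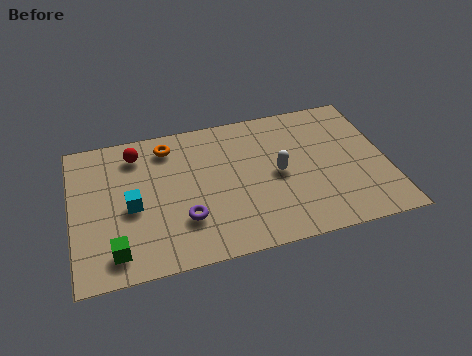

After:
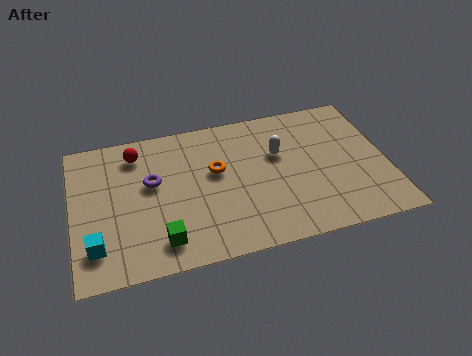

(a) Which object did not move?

the red sphere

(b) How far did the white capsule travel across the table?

1.0

The white capsule was near (7.7, 3.5) before and (7.8, 4.5) after, so it travelled √(0.1² + 1.0²) ≈ 1.0 units.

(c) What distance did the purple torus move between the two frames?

2.4

The purple torus moved from about (4.1, 2.1) to (3.0, 4.2), a distance of √(1.1² + 2.1²) ≈ 2.4.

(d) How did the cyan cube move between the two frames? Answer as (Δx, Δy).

(-1.4, -1.6)

From the two frames, the cyan cube sits at roughly (2.2, 3.2) before and (0.8, 1.6) after.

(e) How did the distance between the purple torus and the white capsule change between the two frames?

+0.9

Before: roughly 3.9 units apart; after: 4.8. That's 0.9 units further apart.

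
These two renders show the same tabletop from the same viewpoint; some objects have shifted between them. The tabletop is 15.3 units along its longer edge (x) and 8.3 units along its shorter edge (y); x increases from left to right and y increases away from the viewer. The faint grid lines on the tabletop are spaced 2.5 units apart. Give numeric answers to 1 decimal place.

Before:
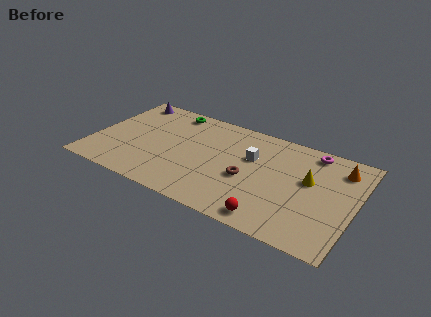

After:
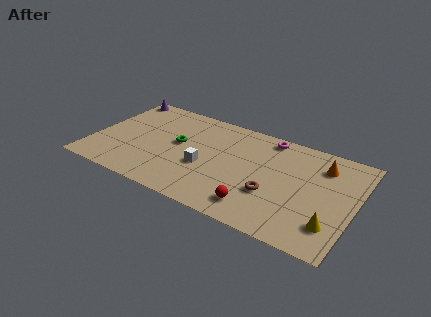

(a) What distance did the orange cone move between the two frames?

1.0

The orange cone was near (14.2, 6.6) before and (13.2, 6.4) after, so it travelled √(1.0² + 0.2²) ≈ 1.0 units.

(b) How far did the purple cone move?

0.6

From (1.4, 7.3) to (0.8, 7.5), the purple cone covered √(0.6² + 0.2²) ≈ 0.6 units.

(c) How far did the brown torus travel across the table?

1.6

From (9.2, 3.5) to (10.7, 2.9), the brown torus covered √(1.5² + 0.6²) ≈ 1.6 units.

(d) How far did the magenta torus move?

2.6

From (12.5, 7.3) to (9.9, 7.4), the magenta torus covered √(2.6² + 0.1²) ≈ 2.6 units.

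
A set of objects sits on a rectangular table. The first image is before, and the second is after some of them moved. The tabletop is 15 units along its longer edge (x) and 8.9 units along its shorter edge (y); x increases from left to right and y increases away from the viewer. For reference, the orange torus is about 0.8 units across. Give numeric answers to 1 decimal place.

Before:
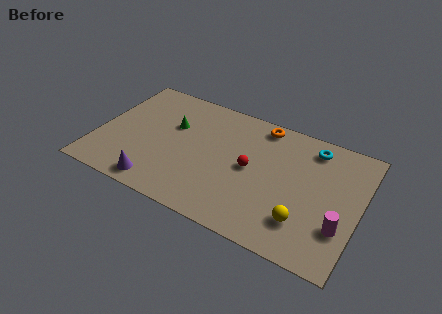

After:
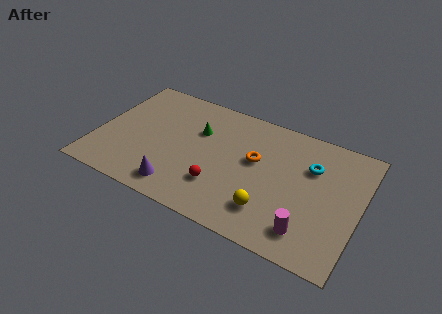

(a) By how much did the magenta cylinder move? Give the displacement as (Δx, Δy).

(-1.7, -1.0)

From the two frames, the magenta cylinder sits at roughly (14.1, 2.7) before and (12.4, 1.7) after.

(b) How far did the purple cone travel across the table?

1.2

From (3.9, 1.1) to (5.1, 1.4), the purple cone covered √(1.2² + 0.3²) ≈ 1.2 units.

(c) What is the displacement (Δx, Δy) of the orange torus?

(0.0, -2.7)

The orange torus was at about (9.0, 7.9) and moved to about (9.0, 5.2).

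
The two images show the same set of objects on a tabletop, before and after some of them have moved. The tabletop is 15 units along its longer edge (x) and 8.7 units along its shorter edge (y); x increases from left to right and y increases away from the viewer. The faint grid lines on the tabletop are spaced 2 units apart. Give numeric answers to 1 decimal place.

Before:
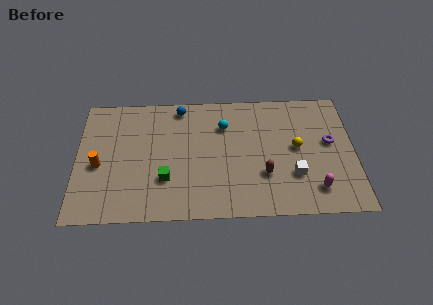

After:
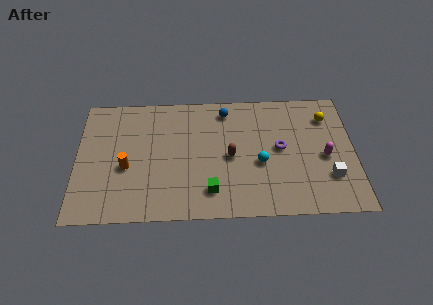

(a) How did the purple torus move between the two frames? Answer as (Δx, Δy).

(-2.7, -0.3)

The purple torus was at about (13.7, 4.9) and moved to about (11.0, 4.6).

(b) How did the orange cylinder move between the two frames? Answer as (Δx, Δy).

(1.5, -0.2)

The orange cylinder was at about (1.2, 3.8) and moved to about (2.7, 3.6).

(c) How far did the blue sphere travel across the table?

2.5

From (5.6, 7.7) to (8.1, 7.4), the blue sphere covered √(2.5² + 0.3²) ≈ 2.5 units.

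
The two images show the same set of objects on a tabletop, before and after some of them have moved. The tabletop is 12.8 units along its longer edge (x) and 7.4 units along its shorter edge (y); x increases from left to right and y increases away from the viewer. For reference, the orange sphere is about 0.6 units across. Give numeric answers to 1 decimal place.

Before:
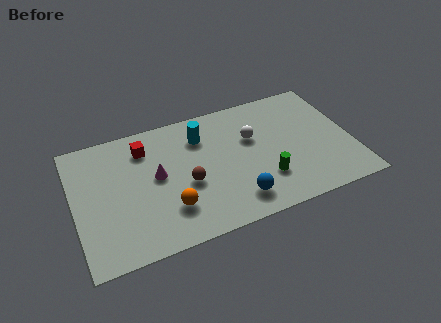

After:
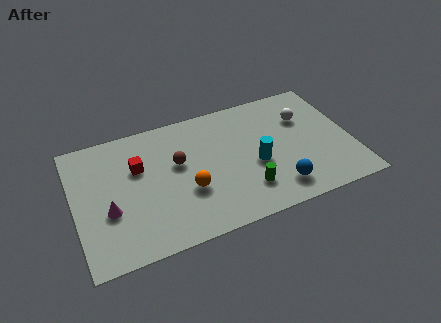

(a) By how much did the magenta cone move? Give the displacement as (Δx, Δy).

(-2.3, -1.2)

From the two frames, the magenta cone sits at roughly (3.8, 4.0) before and (1.5, 2.8) after.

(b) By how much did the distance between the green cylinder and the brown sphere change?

+0.3

Before: roughly 3.6 units apart; after: 3.9. That's 0.3 units further apart.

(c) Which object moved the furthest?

the cyan cylinder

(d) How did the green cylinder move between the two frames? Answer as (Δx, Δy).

(-0.9, -0.3)

The green cylinder started near (8.6, 2.1) and ended near (7.7, 1.8).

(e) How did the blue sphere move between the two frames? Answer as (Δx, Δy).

(1.9, 0.0)

The blue sphere started near (7.2, 1.4) and ended near (9.1, 1.4).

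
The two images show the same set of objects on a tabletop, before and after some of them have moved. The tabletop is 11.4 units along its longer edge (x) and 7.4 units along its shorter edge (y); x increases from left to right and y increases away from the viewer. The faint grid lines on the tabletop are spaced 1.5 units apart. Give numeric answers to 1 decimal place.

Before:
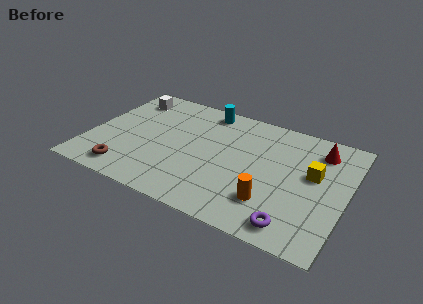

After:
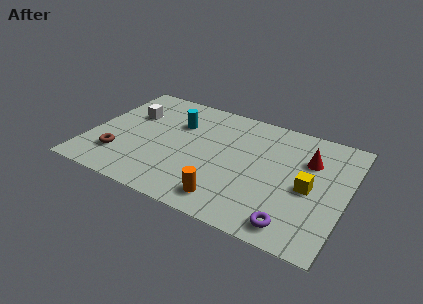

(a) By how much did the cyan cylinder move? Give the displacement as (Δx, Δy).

(-1.1, -1.4)

The cyan cylinder started near (4.8, 6.5) and ended near (3.7, 5.1).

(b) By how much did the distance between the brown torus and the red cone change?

-0.6

Before: roughly 9.3 units apart; after: 8.7. That's 0.6 units closer together.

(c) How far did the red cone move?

0.9

The red cone moved from about (10.0, 5.9) to (9.6, 5.1), a distance of √(0.4² + 0.8²) ≈ 0.9.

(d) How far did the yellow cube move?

0.9

The yellow cube was near (9.9, 4.3) before and (9.8, 3.4) after, so it travelled √(0.1² + 0.9²) ≈ 0.9 units.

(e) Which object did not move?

the purple torus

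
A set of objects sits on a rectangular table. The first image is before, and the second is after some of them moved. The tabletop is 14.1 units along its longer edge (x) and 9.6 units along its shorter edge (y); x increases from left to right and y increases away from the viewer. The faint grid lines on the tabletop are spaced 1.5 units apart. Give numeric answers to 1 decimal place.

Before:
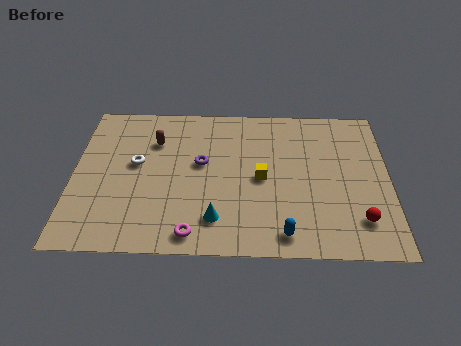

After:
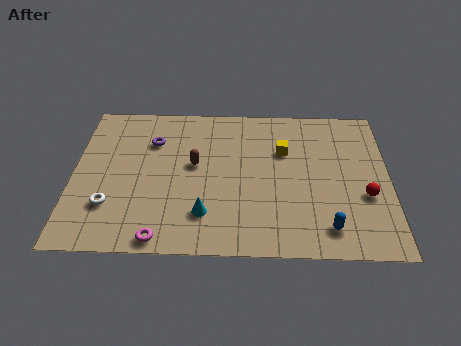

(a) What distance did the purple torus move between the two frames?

2.6

From (5.7, 5.5) to (3.5, 6.9), the purple torus covered √(2.2² + 1.4²) ≈ 2.6 units.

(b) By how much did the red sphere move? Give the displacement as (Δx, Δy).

(0.3, 1.5)

The red sphere started near (12.7, 2.1) and ended near (13.0, 3.6).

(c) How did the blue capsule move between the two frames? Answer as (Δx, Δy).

(1.9, 0.4)

The blue capsule was at about (9.4, 1.2) and moved to about (11.3, 1.6).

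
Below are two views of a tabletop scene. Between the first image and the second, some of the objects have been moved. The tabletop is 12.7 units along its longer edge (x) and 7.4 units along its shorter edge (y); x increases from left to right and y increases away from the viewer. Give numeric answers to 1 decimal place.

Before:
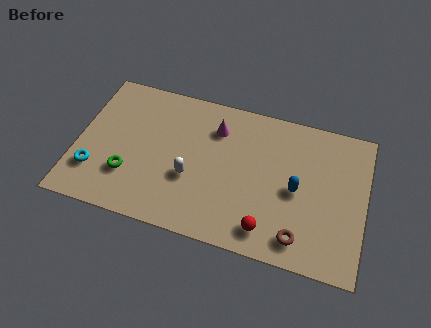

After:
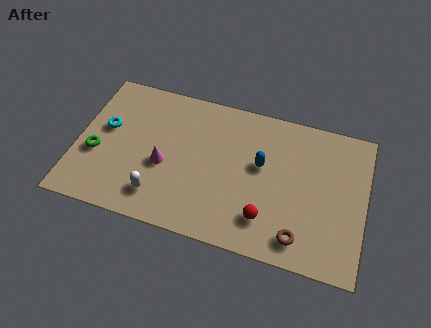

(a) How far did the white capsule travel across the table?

1.8

The white capsule was near (5.1, 2.8) before and (3.8, 1.5) after, so it travelled √(1.3² + 1.3²) ≈ 1.8 units.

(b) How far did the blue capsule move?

1.8

The blue capsule was near (9.7, 3.5) before and (8.1, 4.3) after, so it travelled √(1.6² + 0.8²) ≈ 1.8 units.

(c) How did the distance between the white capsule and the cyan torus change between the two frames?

-0.5

The distance was about 4.3 in the first image and 3.8 in the second, so they moved 0.5 units closer together.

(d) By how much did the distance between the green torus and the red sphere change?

+1.4

They were about 6.3 units apart before and 7.7 after — 1.4 units further apart.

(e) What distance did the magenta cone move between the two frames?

3.3

The magenta cone was near (6.0, 5.6) before and (3.9, 3.1) after, so it travelled √(2.1² + 2.5²) ≈ 3.3 units.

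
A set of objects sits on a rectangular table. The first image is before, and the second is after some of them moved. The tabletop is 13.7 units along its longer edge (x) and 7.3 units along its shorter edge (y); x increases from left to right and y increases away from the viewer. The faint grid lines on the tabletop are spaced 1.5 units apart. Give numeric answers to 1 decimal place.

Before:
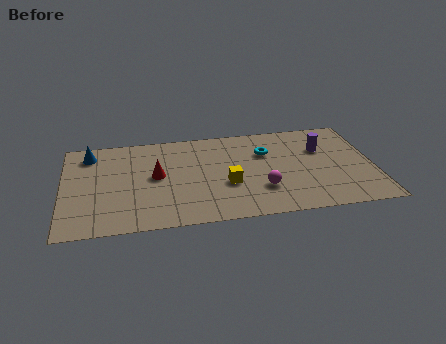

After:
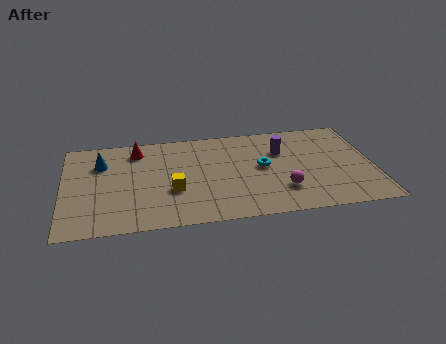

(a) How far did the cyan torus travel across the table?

1.1

The cyan torus moved from about (9.0, 5.0) to (8.8, 3.9), a distance of √(0.2² + 1.1²) ≈ 1.1.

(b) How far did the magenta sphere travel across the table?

0.9

From (8.7, 2.2) to (9.6, 2.0), the magenta sphere covered √(0.9² + 0.2²) ≈ 0.9 units.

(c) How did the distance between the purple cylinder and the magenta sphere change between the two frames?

-0.9

They were about 3.9 units apart before and 3.0 after — 0.9 units closer together.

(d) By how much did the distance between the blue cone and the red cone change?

-1.8

The distance was about 3.6 in the first image and 1.8 in the second, so they moved 1.8 units closer together.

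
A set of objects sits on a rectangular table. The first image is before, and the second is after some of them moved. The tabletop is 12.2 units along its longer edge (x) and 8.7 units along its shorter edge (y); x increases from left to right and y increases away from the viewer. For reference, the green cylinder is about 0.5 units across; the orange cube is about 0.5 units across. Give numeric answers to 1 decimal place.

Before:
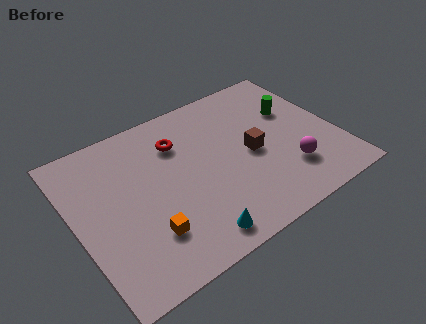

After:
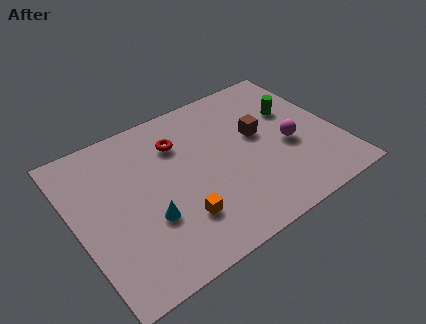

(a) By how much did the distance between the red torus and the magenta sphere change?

-0.6

The distance was about 6.1 in the first image and 5.5 in the second, so they moved 0.6 units closer together.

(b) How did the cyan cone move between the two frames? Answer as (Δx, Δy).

(-1.7, 1.9)

From the two frames, the cyan cone sits at roughly (4.8, 1.1) before and (3.1, 3.0) after.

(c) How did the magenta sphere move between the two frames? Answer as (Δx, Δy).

(0.3, 1.4)

The magenta sphere started near (9.6, 2.3) and ended near (9.9, 3.7).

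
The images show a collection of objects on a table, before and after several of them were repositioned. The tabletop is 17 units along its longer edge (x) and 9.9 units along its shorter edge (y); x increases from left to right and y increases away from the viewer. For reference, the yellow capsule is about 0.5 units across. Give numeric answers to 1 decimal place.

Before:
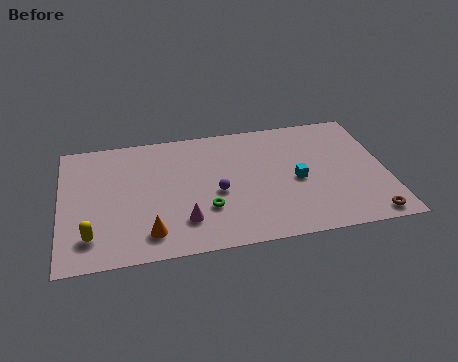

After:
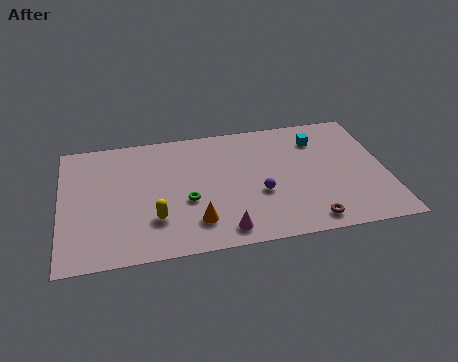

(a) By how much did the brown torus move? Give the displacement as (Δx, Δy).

(-3.1, 0.2)

From the two frames, the brown torus sits at roughly (15.8, 1.0) before and (12.7, 1.2) after.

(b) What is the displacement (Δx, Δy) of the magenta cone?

(2.0, -1.1)

The magenta cone was at about (6.3, 2.4) and moved to about (8.3, 1.3).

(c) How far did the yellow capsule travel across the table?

3.4

From (1.5, 2.1) to (4.8, 2.8), the yellow capsule covered √(3.3² + 0.7²) ≈ 3.4 units.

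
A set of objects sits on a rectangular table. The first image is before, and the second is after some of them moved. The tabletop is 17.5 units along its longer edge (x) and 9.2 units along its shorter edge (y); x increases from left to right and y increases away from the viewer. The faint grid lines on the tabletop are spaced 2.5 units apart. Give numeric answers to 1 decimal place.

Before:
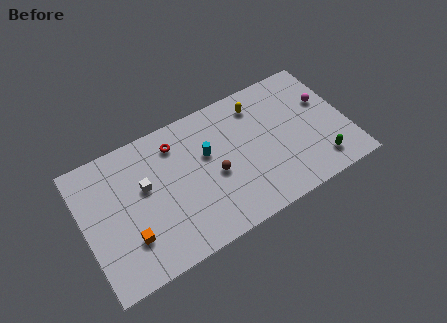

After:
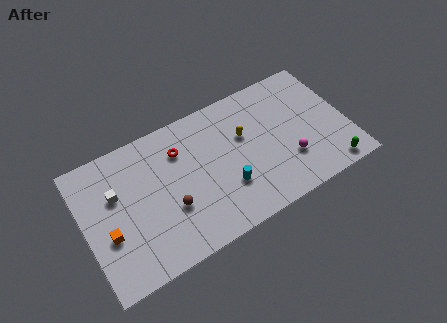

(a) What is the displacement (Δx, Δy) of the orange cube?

(-1.3, 0.9)

From the two frames, the orange cube sits at roughly (2.7, 2.6) before and (1.4, 3.5) after.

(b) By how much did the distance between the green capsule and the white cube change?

+2.7

The distance was about 11.8 in the first image and 14.5 in the second, so they moved 2.7 units further apart.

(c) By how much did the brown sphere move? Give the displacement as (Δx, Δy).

(-3.1, -0.8)

The brown sphere started near (8.6, 4.1) and ended near (5.5, 3.3).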